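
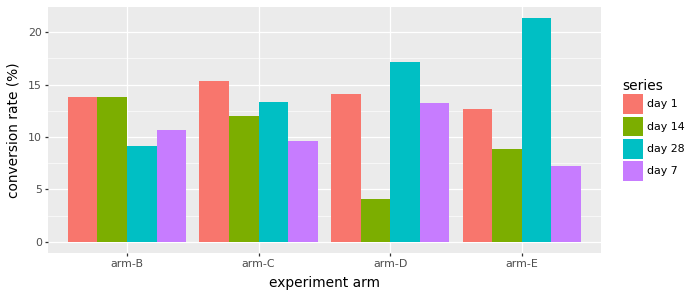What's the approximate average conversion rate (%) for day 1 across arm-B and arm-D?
≈ 14

(14 + 14) / 2 ≈ 14.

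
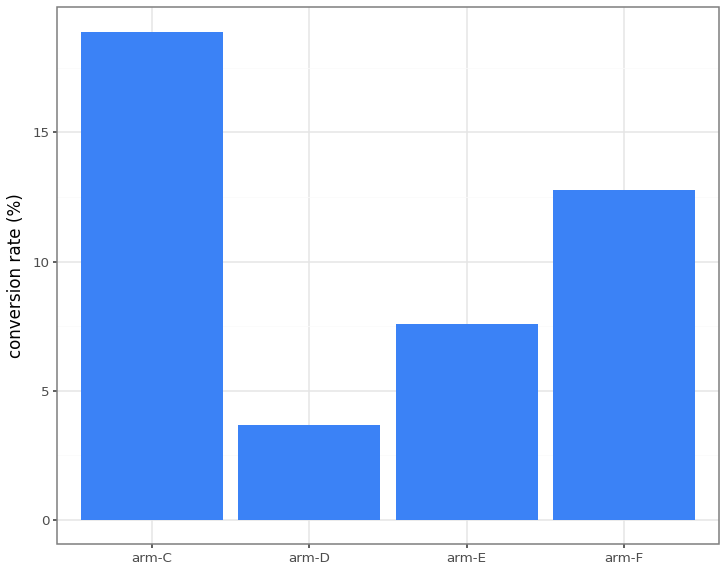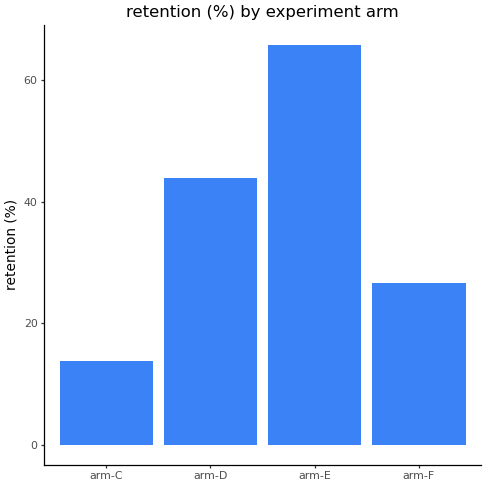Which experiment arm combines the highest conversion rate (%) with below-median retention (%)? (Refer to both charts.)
Chart 2 median retention (%) ≈ 40; below-median experiment arms: arm-C, arm-F. Among those, arm-C has the highest conversion rate (%) (≈ 18).

arm-C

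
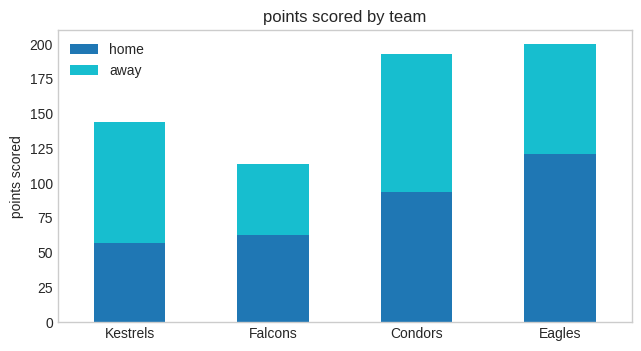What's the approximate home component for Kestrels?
home top ≈ 60, bottom ≈ 0; segment ≈ 60.

≈ 60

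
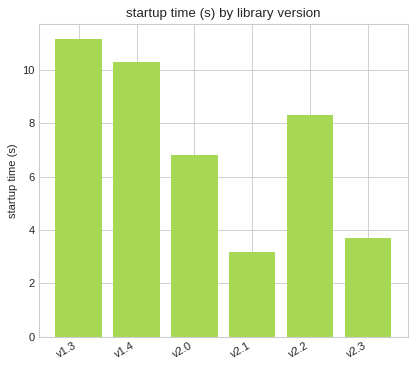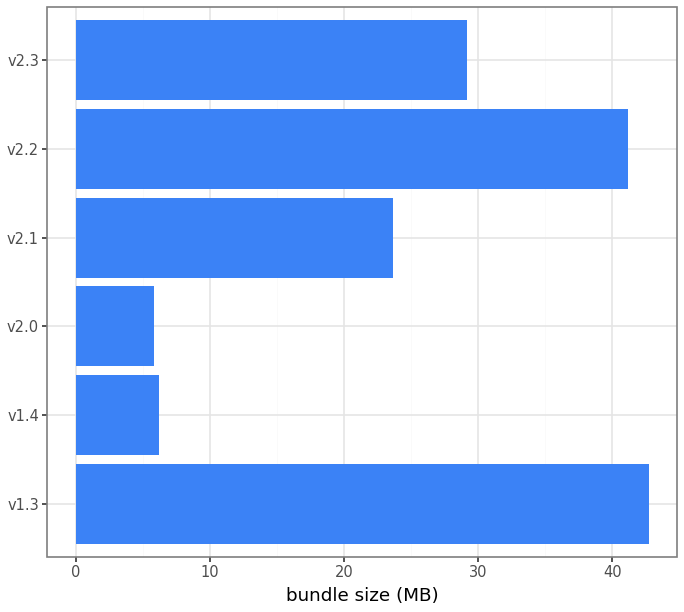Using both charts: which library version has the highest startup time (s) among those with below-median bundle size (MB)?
v1.4

Chart 2 median bundle size (MB) ≈ 25; below-median library versions: v1.4, v2.0, v2.1. Among those, v1.4 has the highest startup time (s) (≈ 10).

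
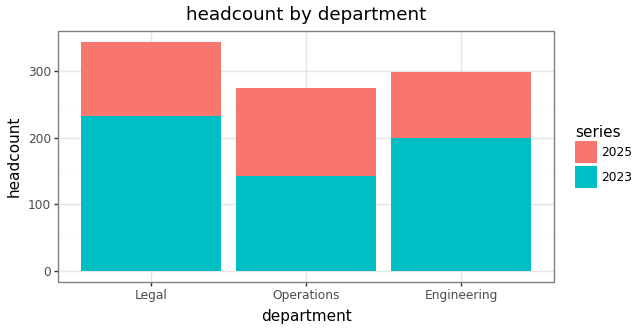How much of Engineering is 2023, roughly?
2023 top ≈ 200, bottom ≈ 0; segment ≈ 200.

≈ 200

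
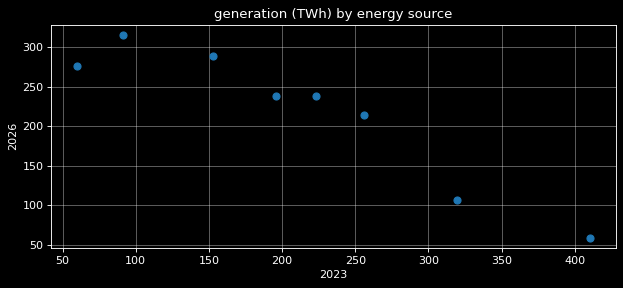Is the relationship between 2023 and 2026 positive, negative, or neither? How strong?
Points are negatively correlated; strong (|r| ≈ 0.9).

negative, strong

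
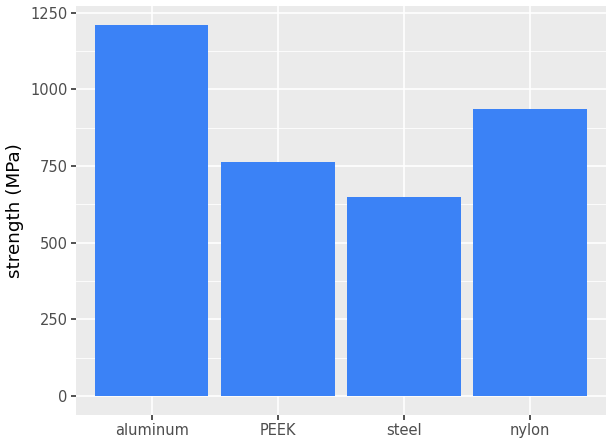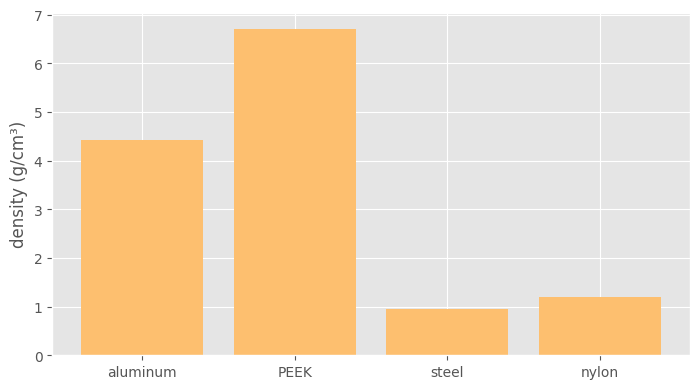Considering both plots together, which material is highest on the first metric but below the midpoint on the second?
nylon

Chart 2 median density (g/cm³) ≈ 3; below-median materials: steel, nylon. Among those, nylon has the highest strength (MPa) (≈ 1000).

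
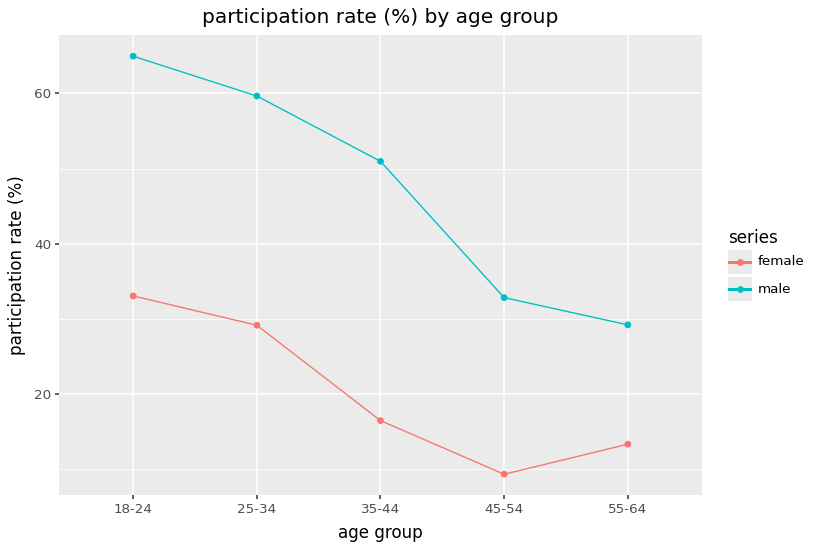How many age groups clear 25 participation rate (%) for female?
Above 25: 18-24, 25-34.

2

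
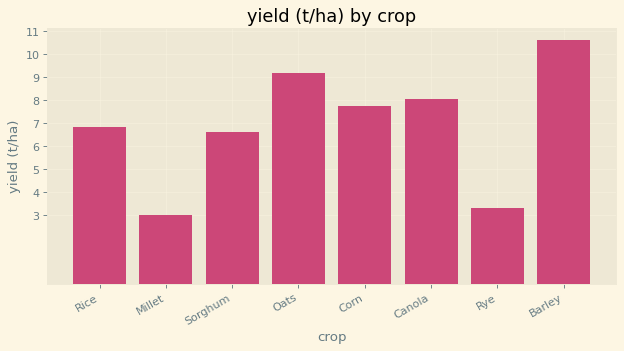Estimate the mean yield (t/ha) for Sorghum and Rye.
≈ 5

(7 + 3) / 2 ≈ 5.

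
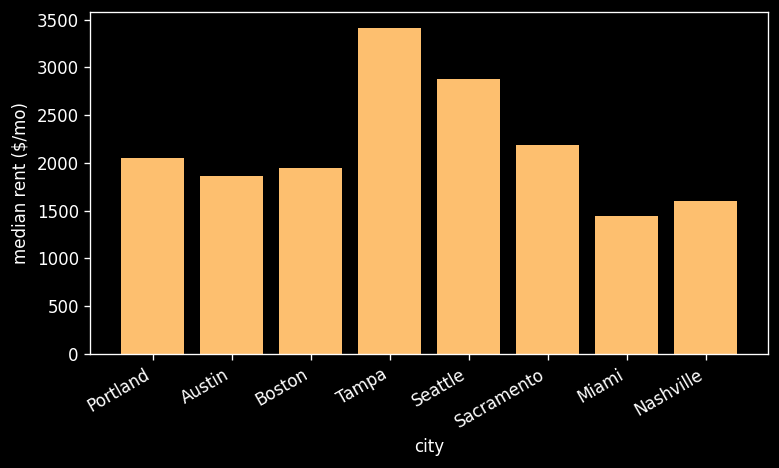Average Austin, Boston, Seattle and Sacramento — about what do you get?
≈ 2250

(2000 + 2000 + 3000 + 2000) / 4 ≈ 2250.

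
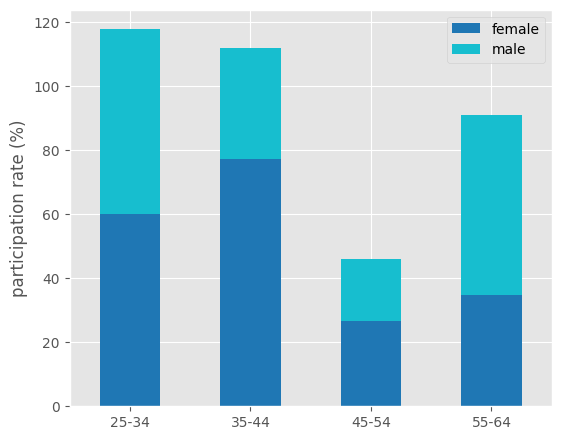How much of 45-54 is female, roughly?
≈ 30

female top ≈ 30, bottom ≈ 0; segment ≈ 30.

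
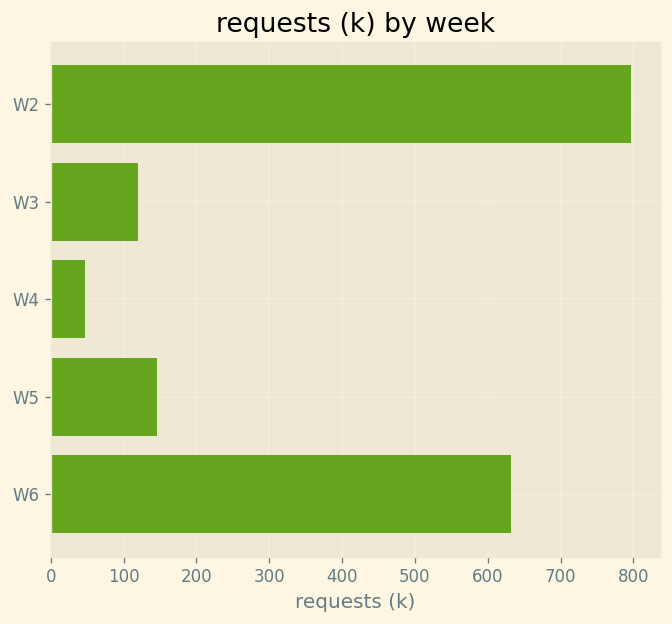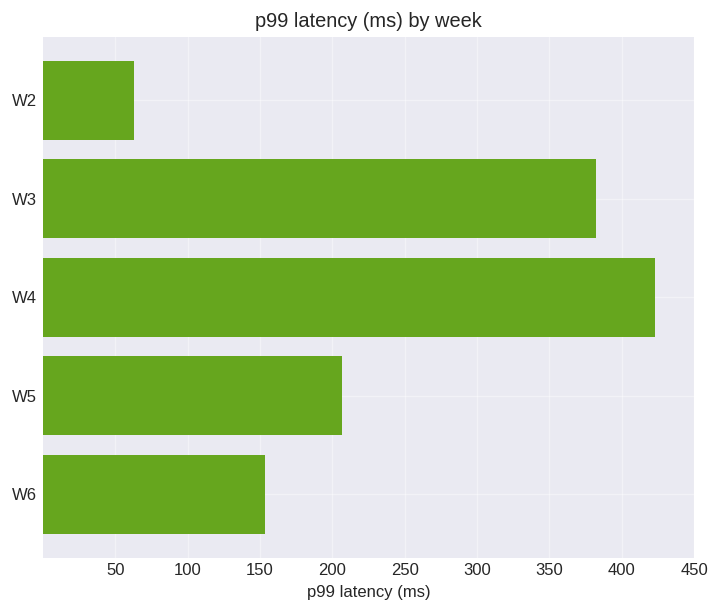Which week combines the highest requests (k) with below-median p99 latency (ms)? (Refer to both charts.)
Chart 2 median p99 latency (ms) ≈ 200; below-median weeks: W2, W6. Among those, W2 has the highest requests (k) (≈ 800).

W2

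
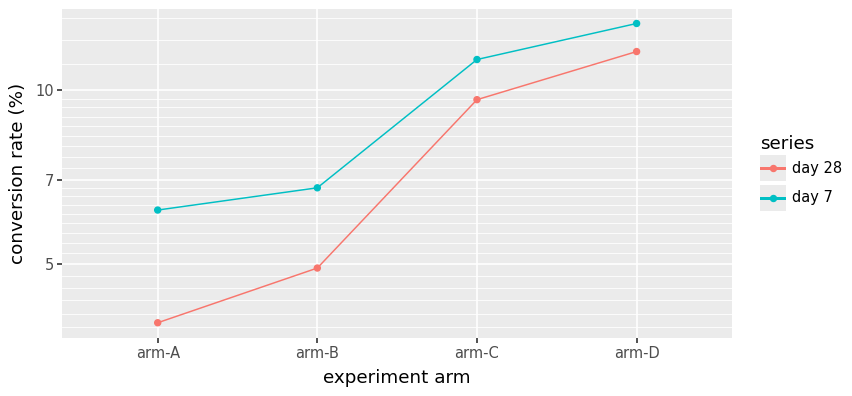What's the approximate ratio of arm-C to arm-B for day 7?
≈ 1.57×

arm-C ≈ 11, arm-B ≈ 7; 11/7 ≈ 1.57.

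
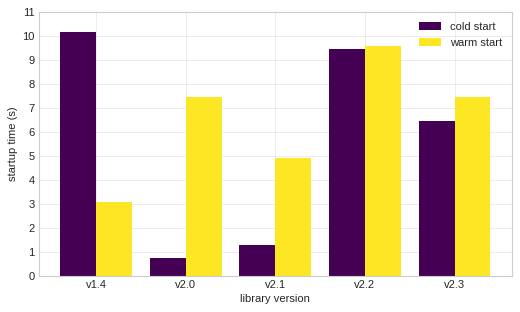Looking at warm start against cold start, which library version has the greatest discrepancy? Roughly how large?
v1.4: warm start ≈ 3, cold start ≈ 10 → gap ≈ 7. Next-largest (v2.0) is only ≈ 6.

v1.4, ≈ 7 s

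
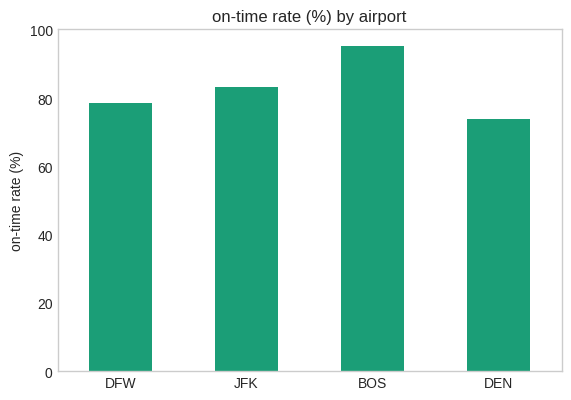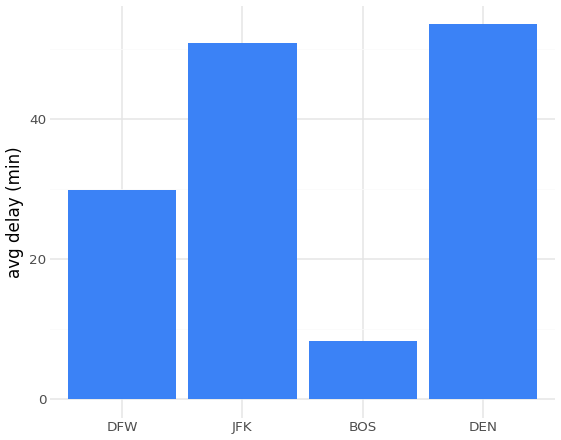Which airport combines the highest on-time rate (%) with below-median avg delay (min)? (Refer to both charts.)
BOS

Chart 2 median avg delay (min) ≈ 40; below-median airports: DFW, BOS. Among those, BOS has the highest on-time rate (%) (≈ 100).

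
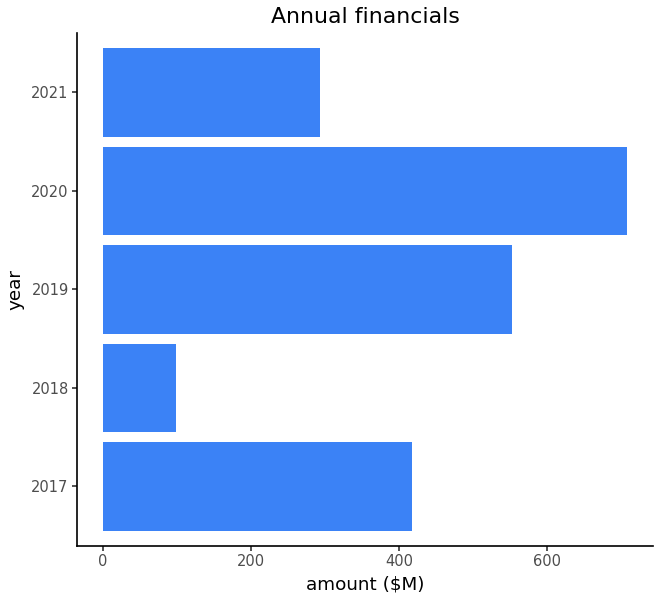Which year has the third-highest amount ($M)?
Top 4: 2020 ≈ 700, 2019 ≈ 600, 2017 ≈ 400, 2021 ≈ 300.

2017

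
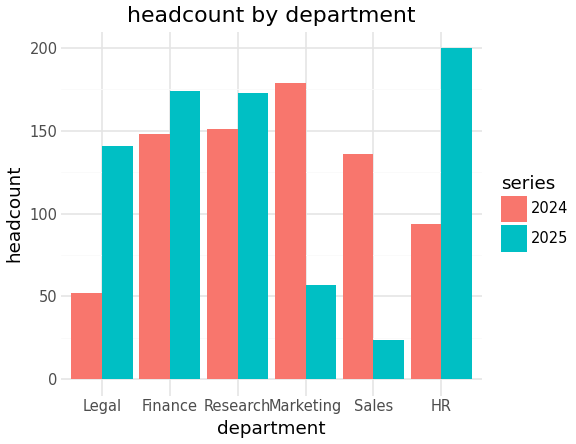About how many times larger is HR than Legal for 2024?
HR ≈ 100, Legal ≈ 60; 100/60 ≈ 1.67.

≈ 1.67×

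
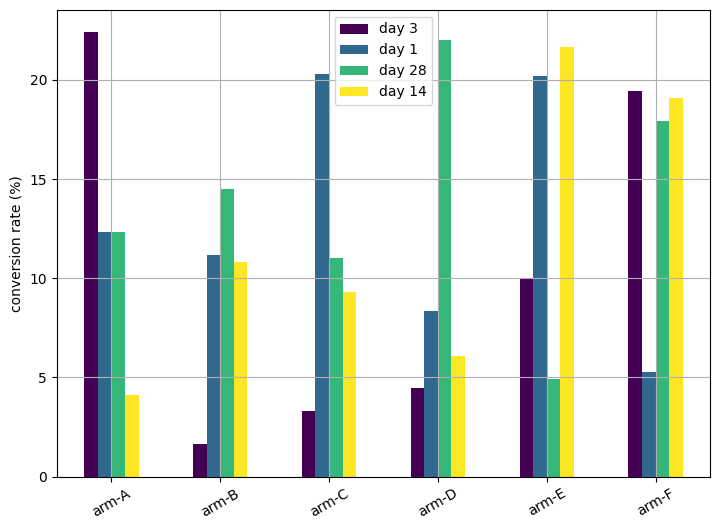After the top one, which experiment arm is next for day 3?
arm-F

Top 3 for day 3: arm-A ≈ 22, arm-F ≈ 20, arm-E ≈ 10.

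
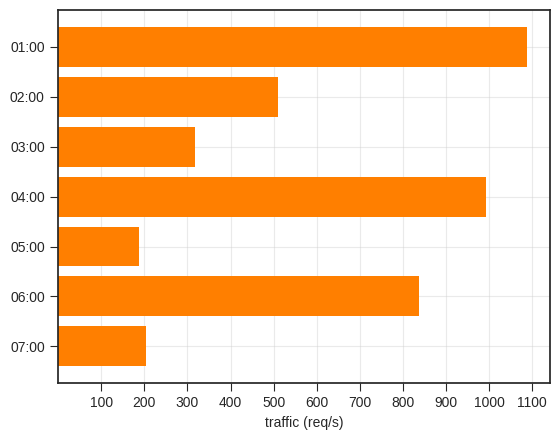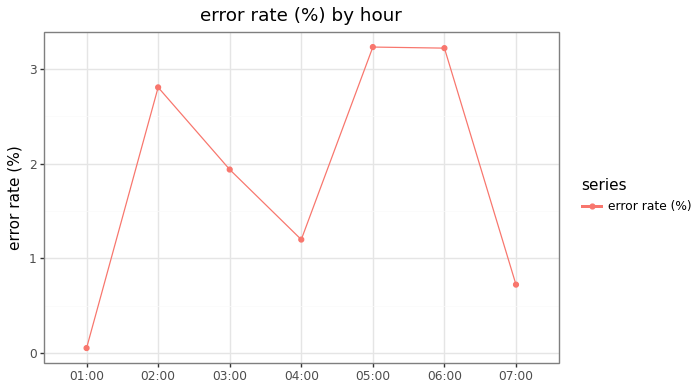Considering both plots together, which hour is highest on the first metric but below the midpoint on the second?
Chart 2 median error rate (%) ≈ 2; below-median hours: 01:00, 04:00, 07:00. Among those, 01:00 has the highest traffic (req/s) (≈ 1100).

01:00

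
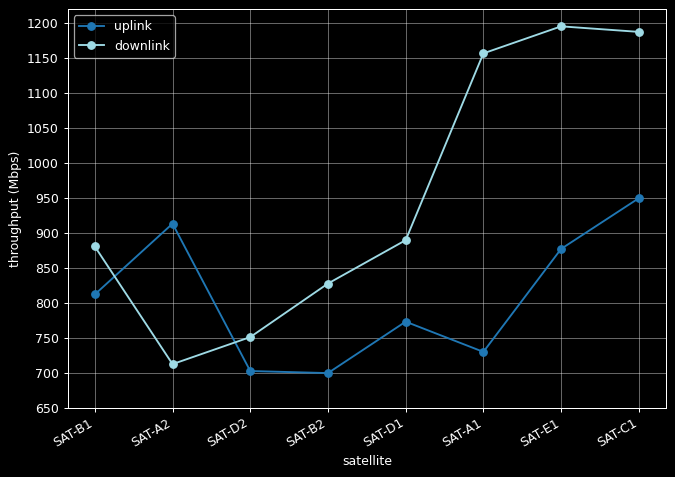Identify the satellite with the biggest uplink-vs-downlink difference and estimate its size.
SAT-A1, ≈ 400 Mbps

SAT-A1: uplink ≈ 750, downlink ≈ 1150 → gap ≈ 400. Next-largest (SAT-E1) is only ≈ 300.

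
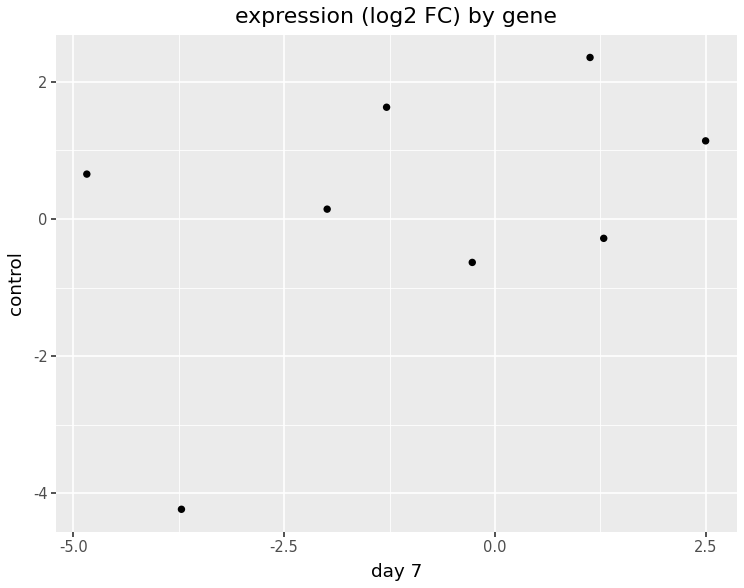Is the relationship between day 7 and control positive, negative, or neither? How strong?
positive, moderate

Points are positively correlated; moderate (|r| ≈ 0.5).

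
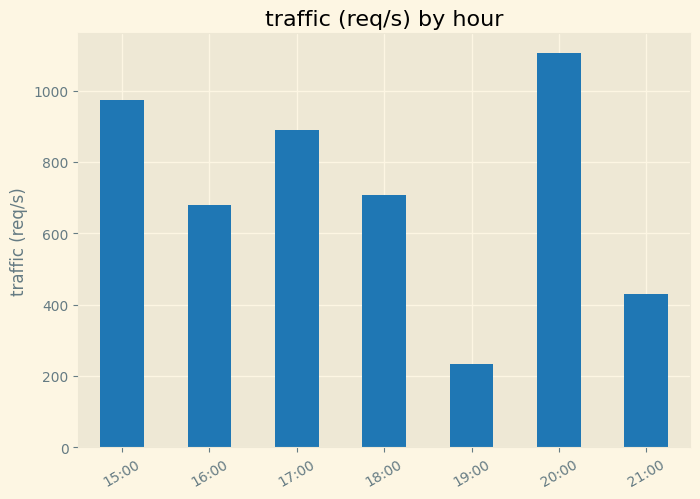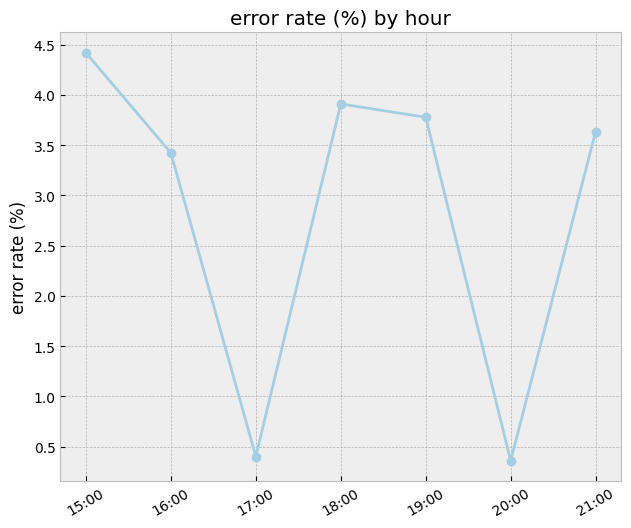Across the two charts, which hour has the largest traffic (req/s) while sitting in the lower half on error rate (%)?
Chart 2 median error rate (%) ≈ 3.5; below-median hours: 16:00, 17:00, 20:00. Among those, 20:00 has the highest traffic (req/s) (≈ 1200).

20:00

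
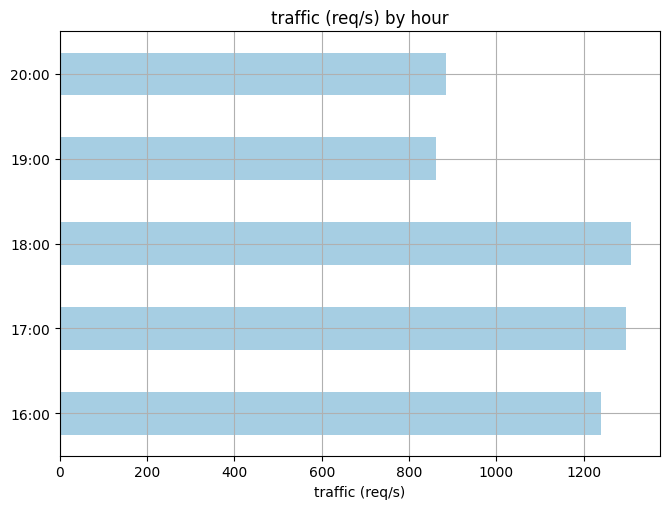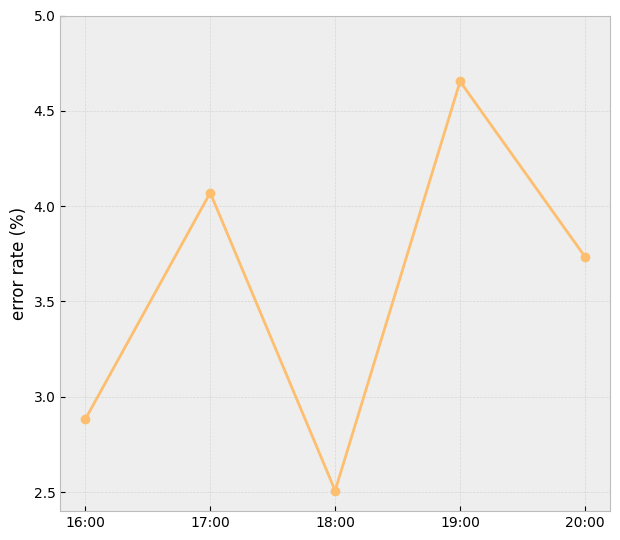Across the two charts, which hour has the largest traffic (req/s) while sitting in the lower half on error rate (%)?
Chart 2 median error rate (%) ≈ 3.5; below-median hours: 16:00, 18:00. Among those, 18:00 has the highest traffic (req/s) (≈ 1400).

18:00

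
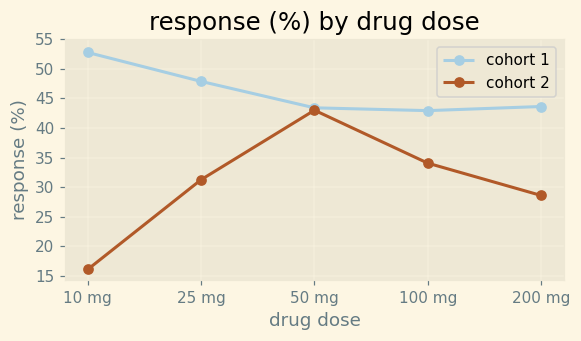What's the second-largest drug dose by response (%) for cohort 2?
Top 3 for cohort 2: 50 mg ≈ 45, 100 mg ≈ 35, 25 mg ≈ 30.

100 mg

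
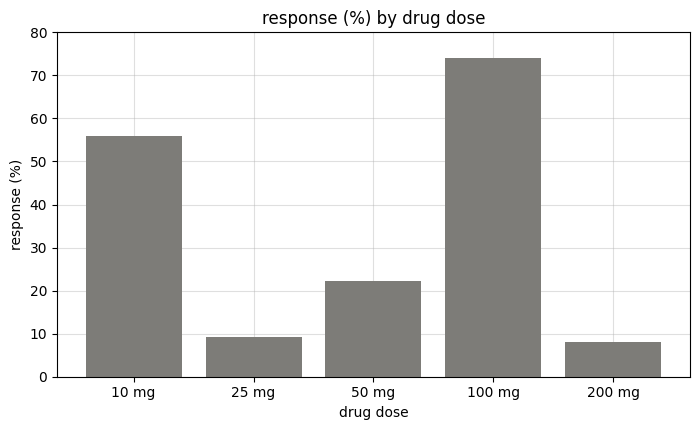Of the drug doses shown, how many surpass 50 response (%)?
Above 50: 10 mg, 100 mg.

2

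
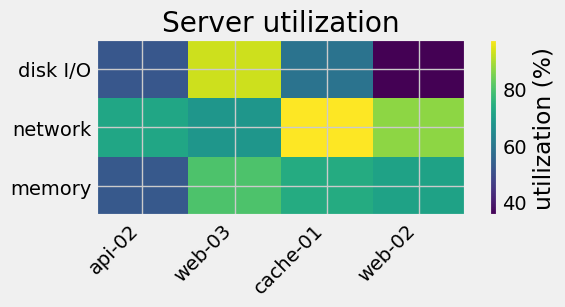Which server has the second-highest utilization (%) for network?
Top 3 for network: cache-01 ≈ 100, web-02 ≈ 90, api-02 ≈ 70.

web-02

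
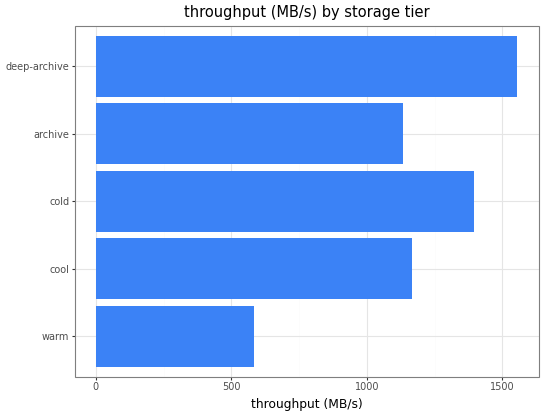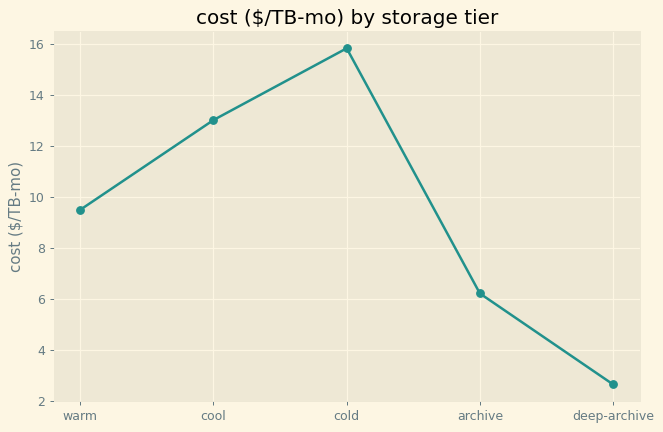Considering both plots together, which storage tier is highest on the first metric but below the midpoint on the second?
deep-archive

Chart 2 median cost ($/TB-mo) ≈ 10; below-median storage tiers: archive, deep-archive. Among those, deep-archive has the highest throughput (MB/s) (≈ 1600).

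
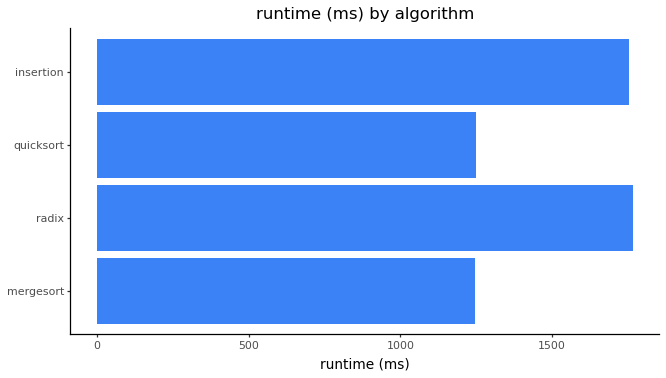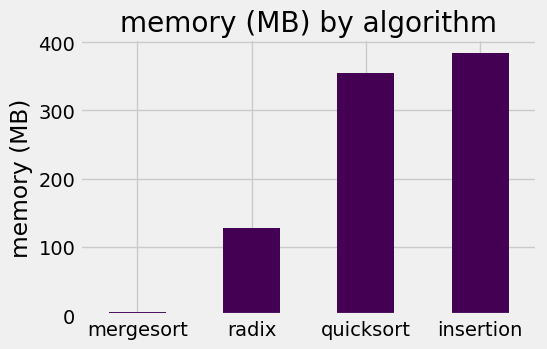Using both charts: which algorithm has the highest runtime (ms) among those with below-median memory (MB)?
Chart 2 median memory (MB) ≈ 250; below-median algorithms: mergesort, radix. Among those, radix has the highest runtime (ms) (≈ 1800).

radix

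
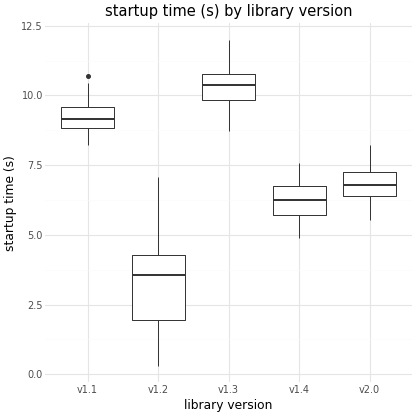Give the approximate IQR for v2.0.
Q3 ≈ 7, Q1 ≈ 6; IQR ≈ 1.

≈ 1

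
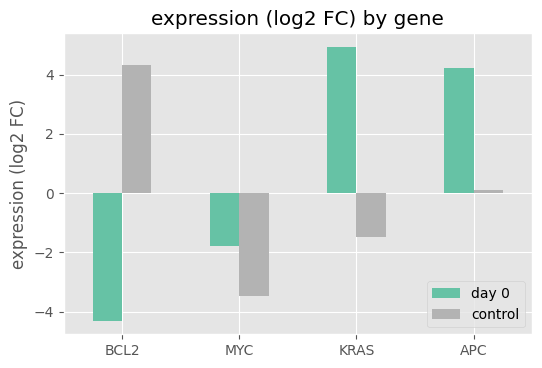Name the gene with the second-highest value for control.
APC

Top 3 for control: BCL2 ≈ 4, APC ≈ 0, KRAS ≈ -1.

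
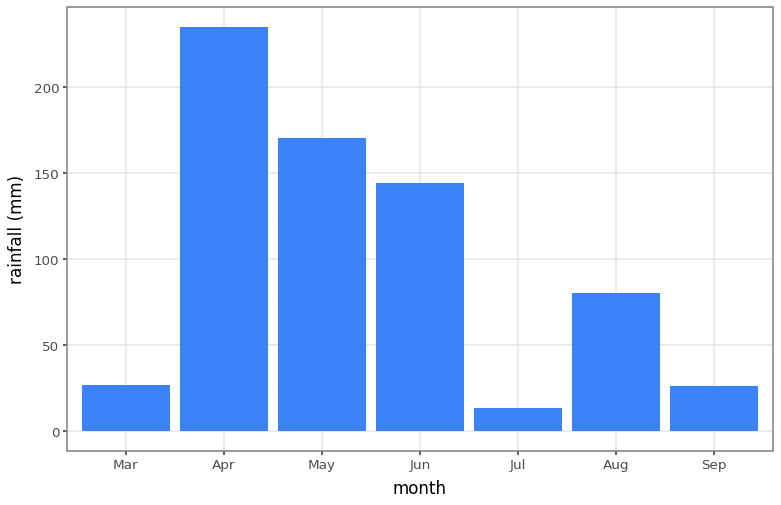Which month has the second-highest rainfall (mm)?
Top 3: Apr ≈ 240, May ≈ 180, Jun ≈ 140.

May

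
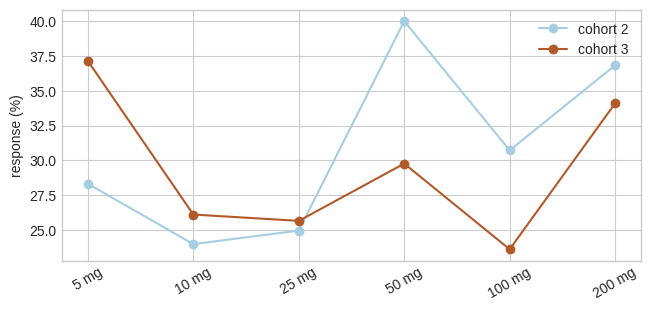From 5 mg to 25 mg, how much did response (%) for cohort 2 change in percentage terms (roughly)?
5 mg ≈ 28, 25 mg ≈ 24; (24 − 28) / 28 ≈ -14.3%.

≈ -14.3%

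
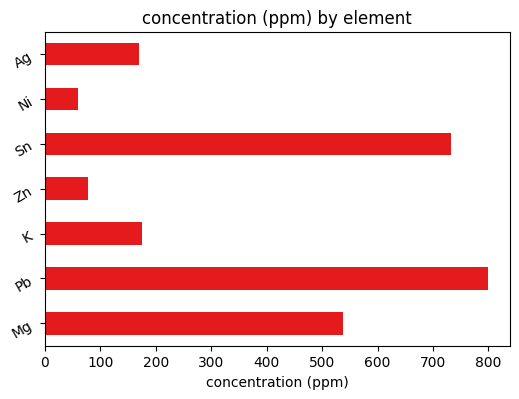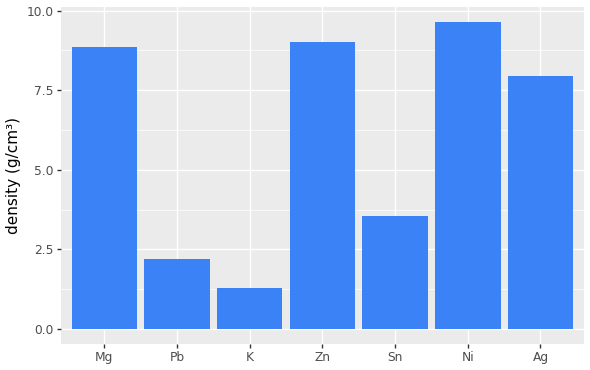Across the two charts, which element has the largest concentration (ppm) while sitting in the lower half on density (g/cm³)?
Chart 2 median density (g/cm³) ≈ 8; below-median elements: Pb, K, Sn. Among those, Pb has the highest concentration (ppm) (≈ 800).

Pb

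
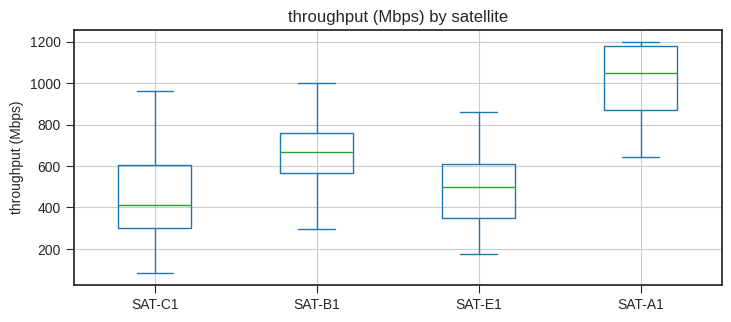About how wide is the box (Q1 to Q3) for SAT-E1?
Q3 ≈ 600, Q1 ≈ 350; IQR ≈ 250.

≈ 250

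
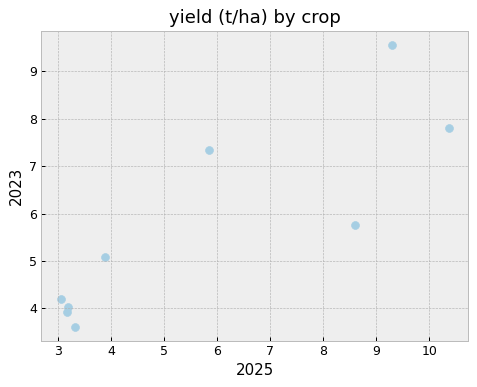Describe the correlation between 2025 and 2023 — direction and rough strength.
positive, strong

Points are positively correlated; strong (|r| ≈ 0.9).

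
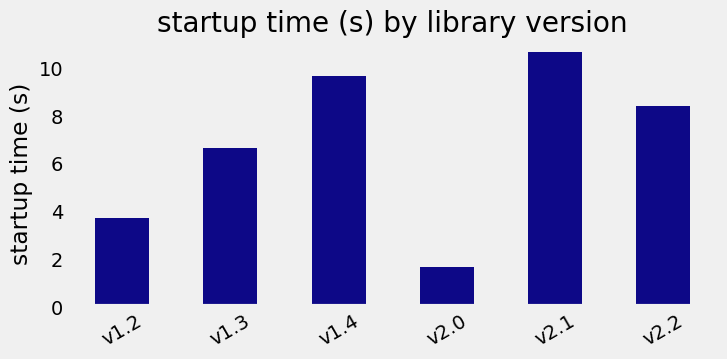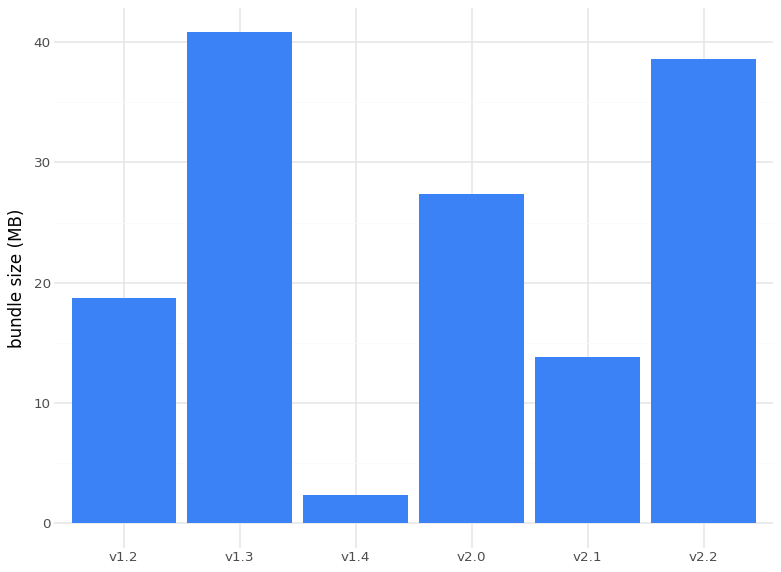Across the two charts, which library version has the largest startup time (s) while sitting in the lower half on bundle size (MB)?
v2.1

Chart 2 median bundle size (MB) ≈ 25; below-median library versions: v1.2, v1.4, v2.1. Among those, v2.1 has the highest startup time (s) (≈ 11).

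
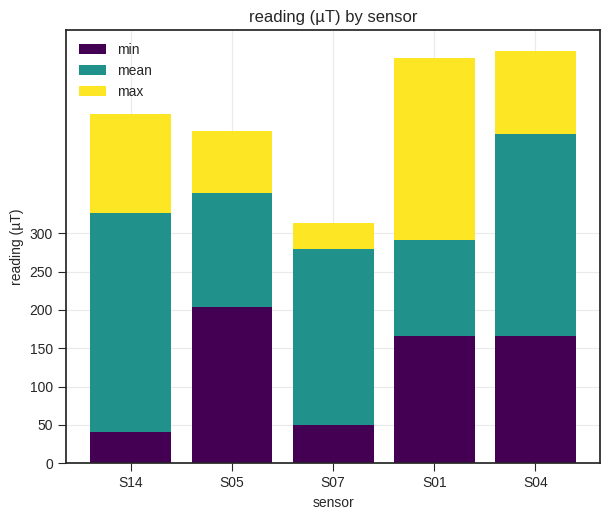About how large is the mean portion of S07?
≈ 250

mean top ≈ 300, bottom ≈ 50; segment ≈ 250.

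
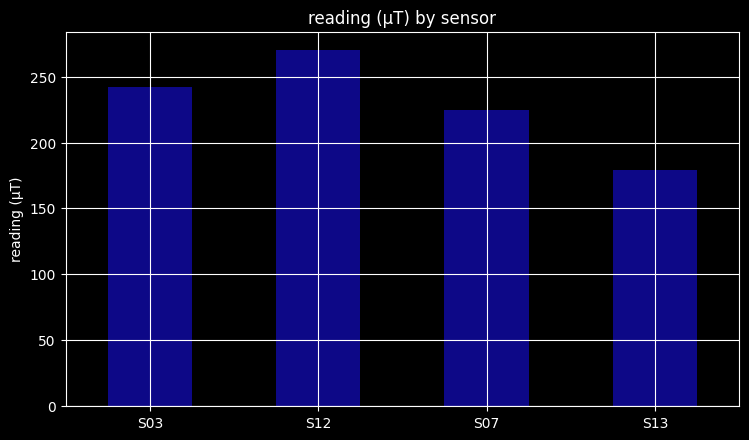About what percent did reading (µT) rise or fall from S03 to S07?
S03 ≈ 250, S07 ≈ 225; (225 − 250) / 250 ≈ -10%.

≈ -10%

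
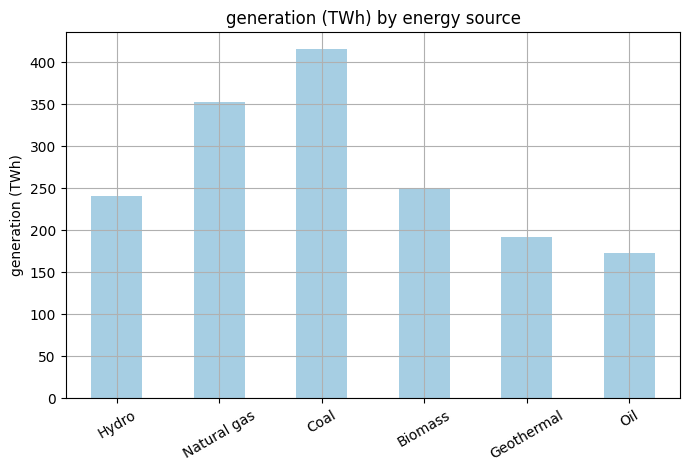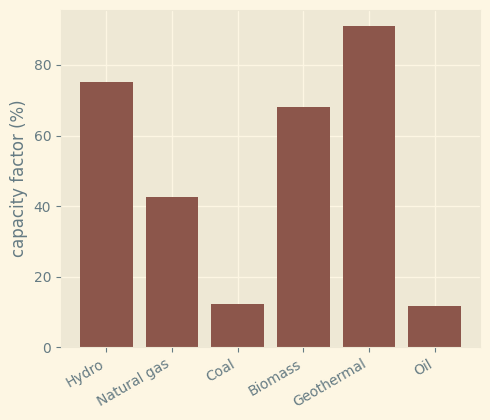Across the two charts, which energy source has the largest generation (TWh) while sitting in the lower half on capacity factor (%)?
Coal

Chart 2 median capacity factor (%) ≈ 60; below-median energy sources: Natural gas, Coal, Oil. Among those, Coal has the highest generation (TWh) (≈ 400).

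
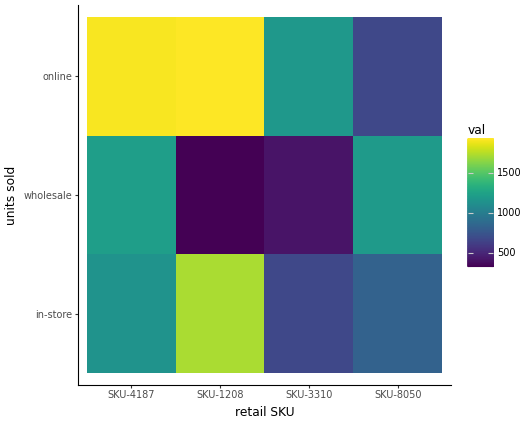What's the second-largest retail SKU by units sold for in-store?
SKU-4187

Top 3 for in-store: SKU-1208 ≈ 1800, SKU-4187 ≈ 1200, SKU-8050 ≈ 800.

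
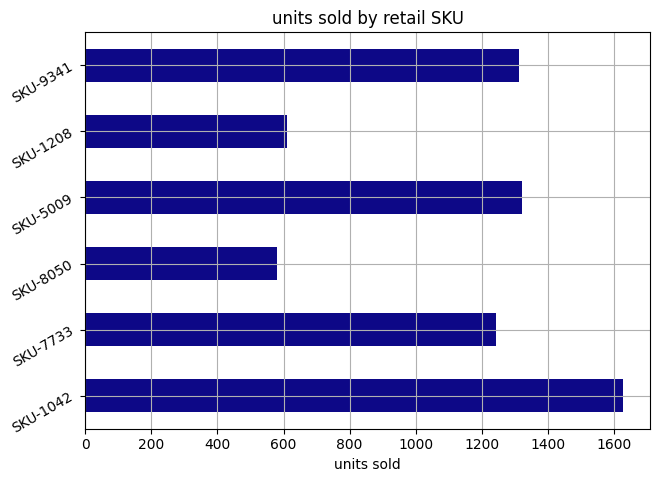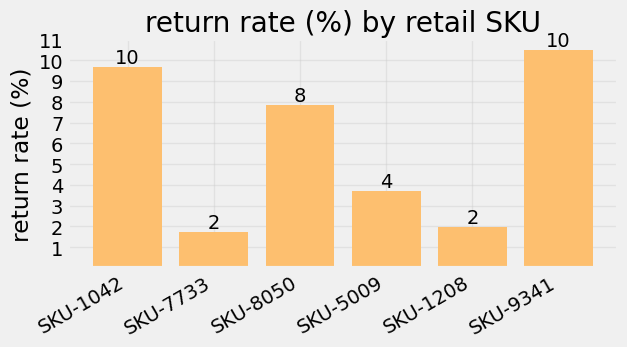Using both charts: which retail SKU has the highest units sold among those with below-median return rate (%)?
Chart 2 median return rate (%) ≈ 6; below-median retail SKUs: SKU-7733, SKU-5009, SKU-1208. Among those, SKU-5009 has the highest units sold (≈ 1400).

SKU-5009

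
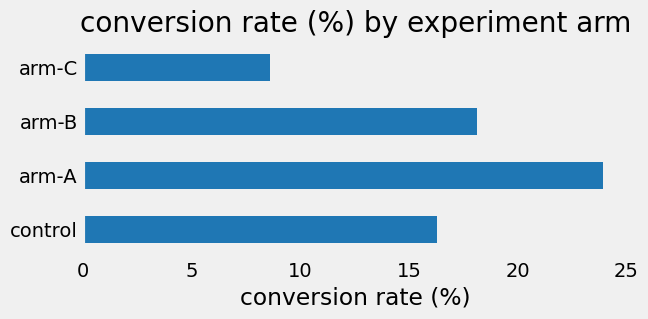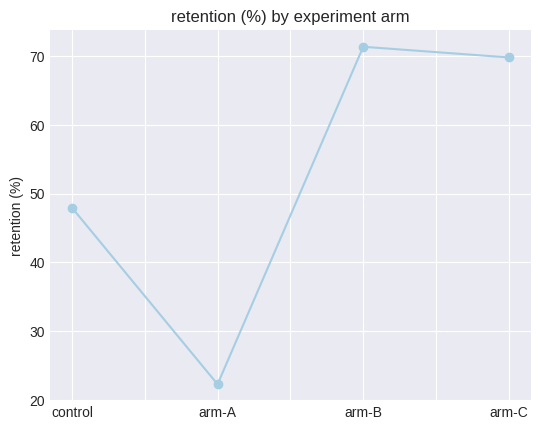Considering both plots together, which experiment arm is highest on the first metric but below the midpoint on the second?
Chart 2 median retention (%) ≈ 60; below-median experiment arms: control, arm-A. Among those, arm-A has the highest conversion rate (%) (≈ 25).

arm-A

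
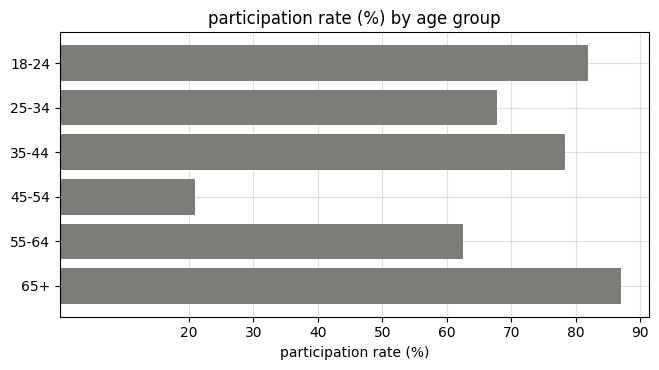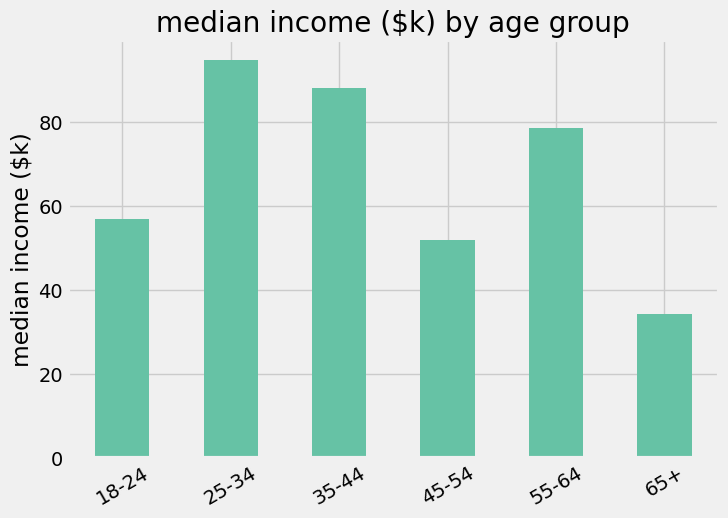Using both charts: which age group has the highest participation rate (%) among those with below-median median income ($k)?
Chart 2 median median income ($k) ≈ 70; below-median age groups: 18-24, 45-54, 65+. Among those, 65+ has the highest participation rate (%) (≈ 90).

65+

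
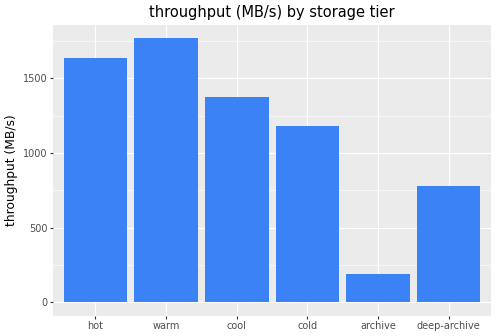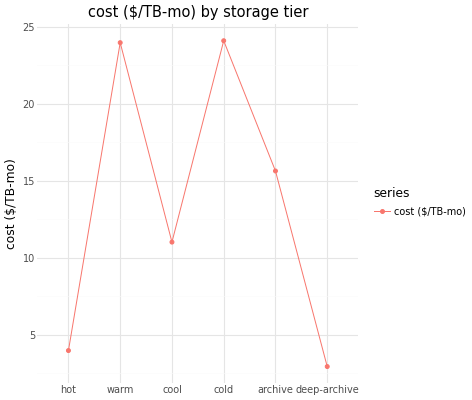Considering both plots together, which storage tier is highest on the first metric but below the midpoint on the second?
Chart 2 median cost ($/TB-mo) ≈ 15; below-median storage tiers: hot, cool, deep-archive. Among those, hot has the highest throughput (MB/s) (≈ 1600).

hot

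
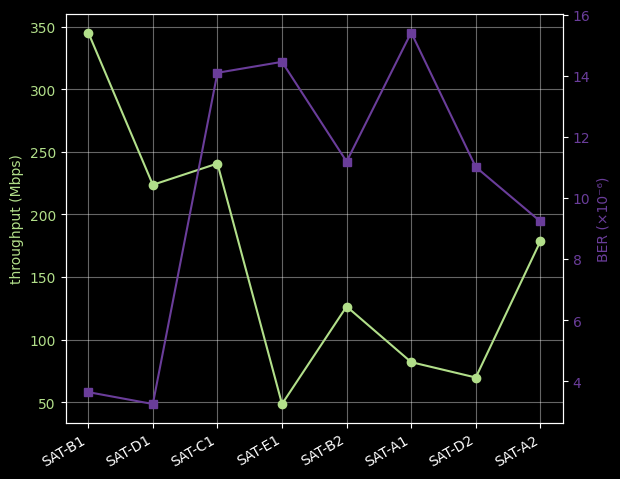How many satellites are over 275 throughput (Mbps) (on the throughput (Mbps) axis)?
Above 275: SAT-B1.

1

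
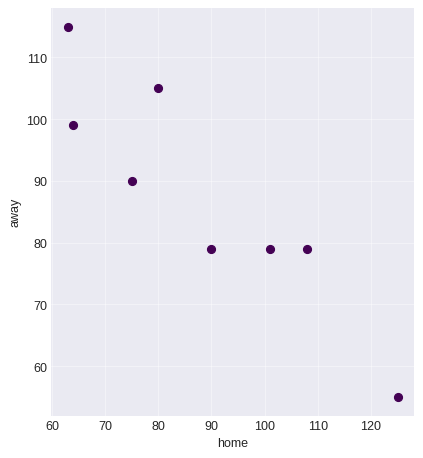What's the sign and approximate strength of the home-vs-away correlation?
negative, strong

Points are negatively correlated; strong (|r| ≈ 0.9).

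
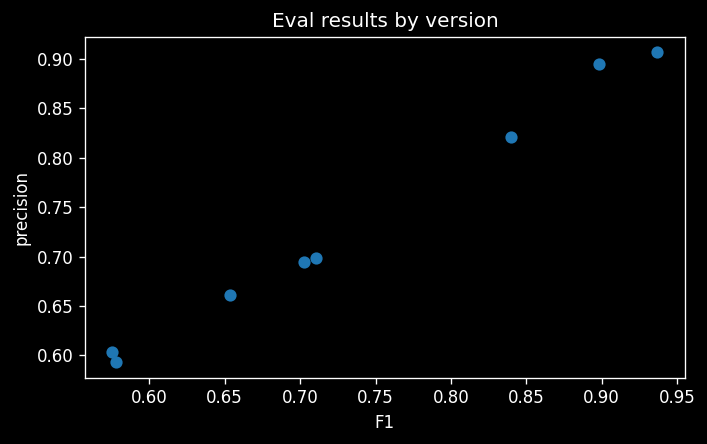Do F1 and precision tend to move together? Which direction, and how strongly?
Points are positively correlated; strong (|r| ≈ 1.0).

positive, strong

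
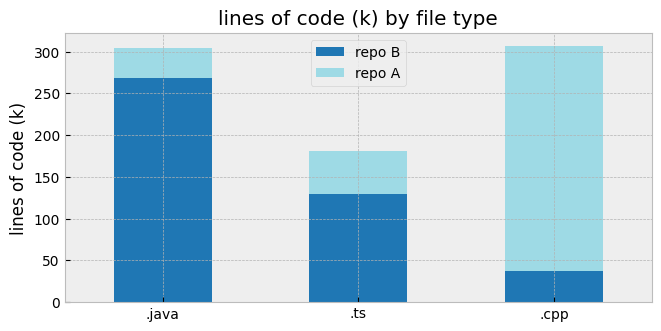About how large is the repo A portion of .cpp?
repo A top ≈ 300, bottom ≈ 50; segment ≈ 250.

≈ 250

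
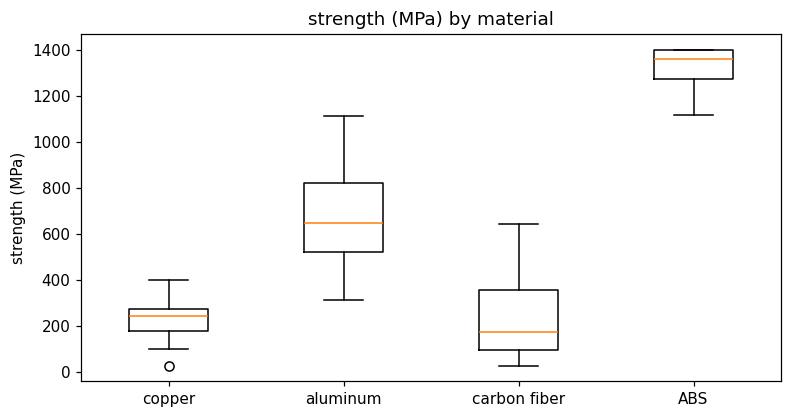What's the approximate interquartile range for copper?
Q3 ≈ 300, Q1 ≈ 200; IQR ≈ 100.

≈ 100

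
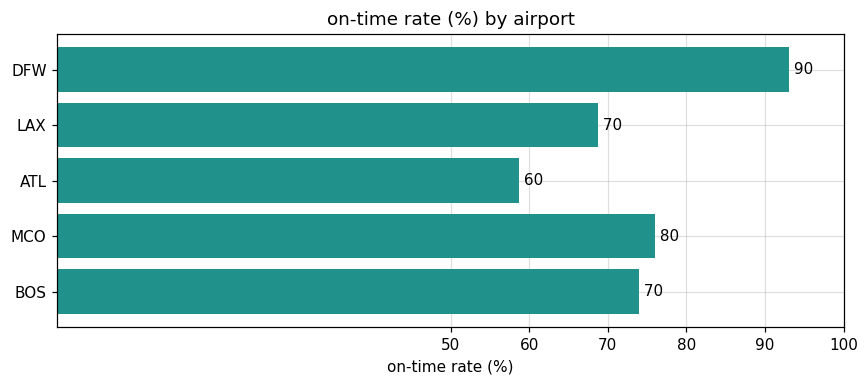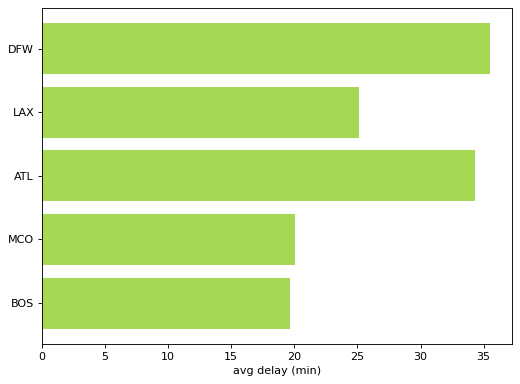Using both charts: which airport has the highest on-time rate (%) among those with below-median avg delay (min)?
MCO

Chart 2 median avg delay (min) ≈ 25; below-median airports: MCO, BOS. Among those, MCO has the highest on-time rate (%) (≈ 80).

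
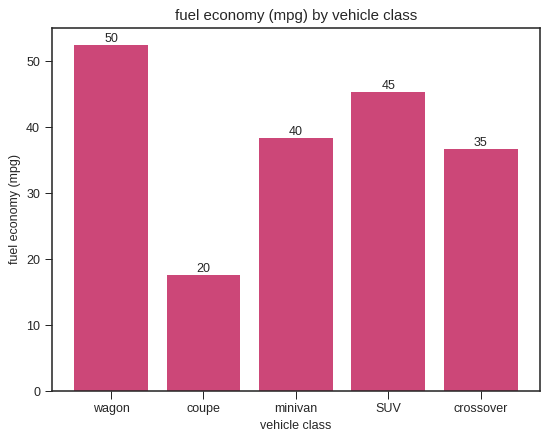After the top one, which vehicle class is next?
SUV

Top 3: wagon ≈ 50, SUV ≈ 45, minivan ≈ 40.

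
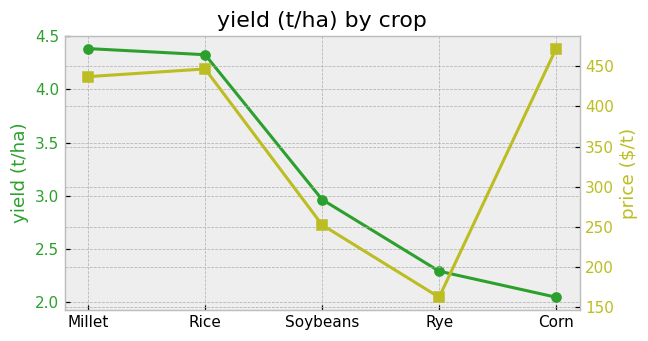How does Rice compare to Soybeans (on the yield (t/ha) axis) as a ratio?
Rice ≈ 4.4, Soybeans ≈ 3.0; 4.4/3.0 ≈ 1.47.

≈ 1.47×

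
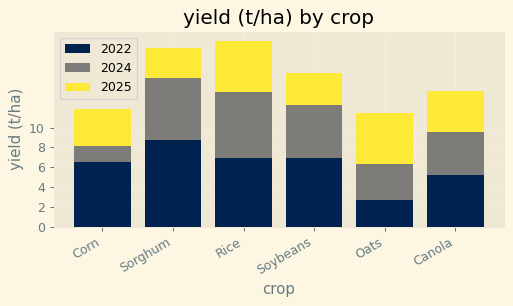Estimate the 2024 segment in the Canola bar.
≈ 4

2024 top ≈ 10, bottom ≈ 6; segment ≈ 4.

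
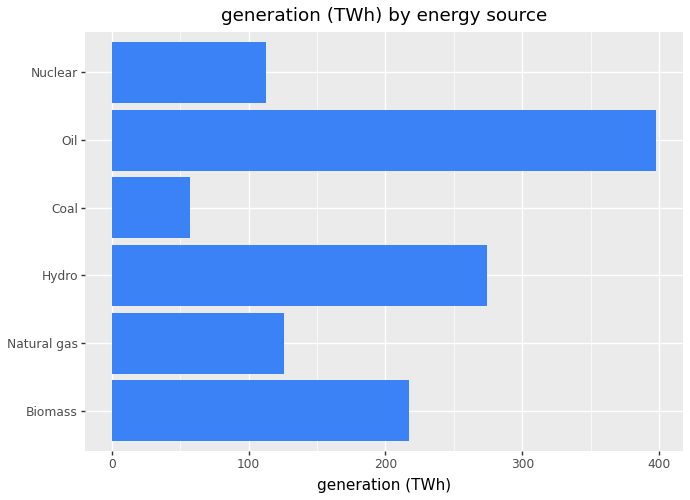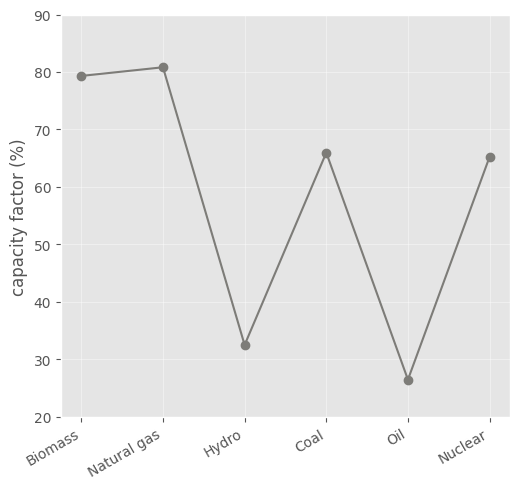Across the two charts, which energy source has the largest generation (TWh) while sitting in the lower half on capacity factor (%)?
Oil

Chart 2 median capacity factor (%) ≈ 70; below-median energy sources: Hydro, Oil, Nuclear. Among those, Oil has the highest generation (TWh) (≈ 400).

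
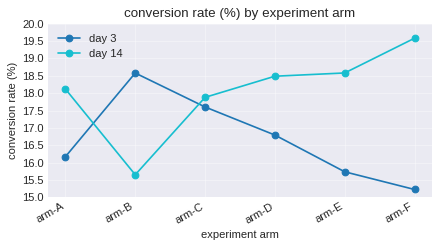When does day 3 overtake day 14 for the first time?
arm-A: day 3 ≈ 16.0 vs day 14 ≈ 18.0 (not yet); arm-B: day 3 ≈ 18.5 vs day 14 ≈ 15.5 (first crossover).

arm-B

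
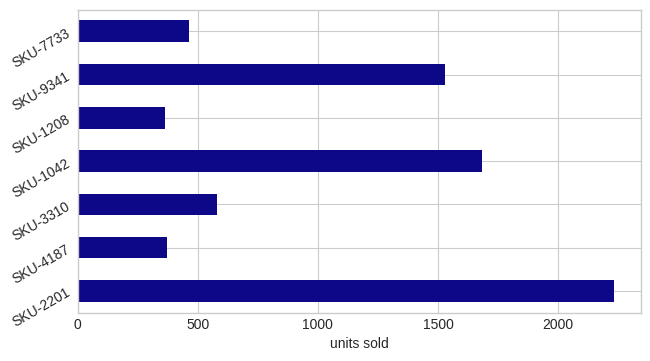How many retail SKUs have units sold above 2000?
Above 2000: SKU-2201.

1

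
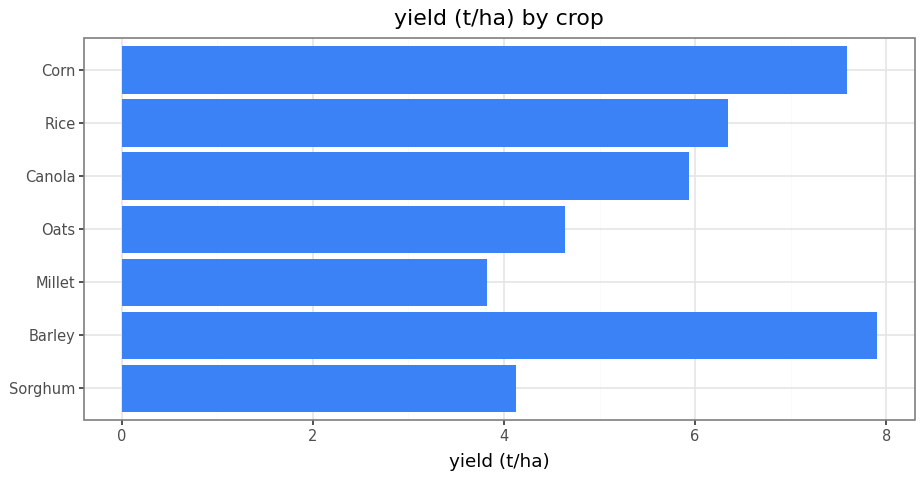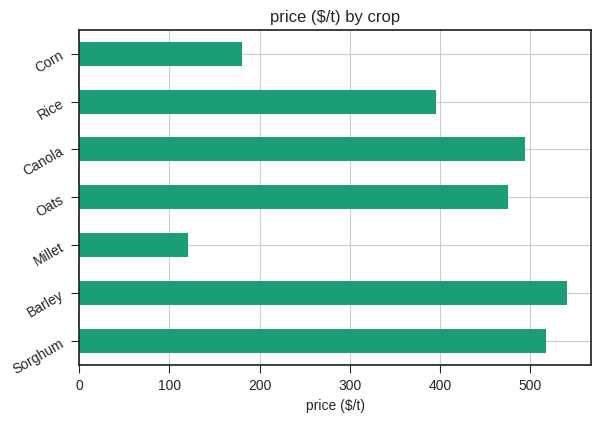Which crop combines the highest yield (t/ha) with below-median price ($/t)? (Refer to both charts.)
Corn

Chart 2 median price ($/t) ≈ 500; below-median crops: Millet, Rice, Corn. Among those, Corn has the highest yield (t/ha) (≈ 8).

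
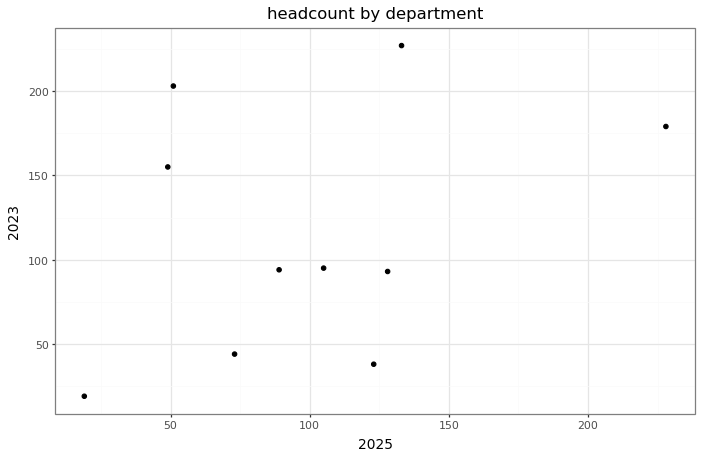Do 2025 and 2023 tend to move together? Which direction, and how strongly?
positive, weak

Points are positively correlated; weak (|r| ≈ 0.3).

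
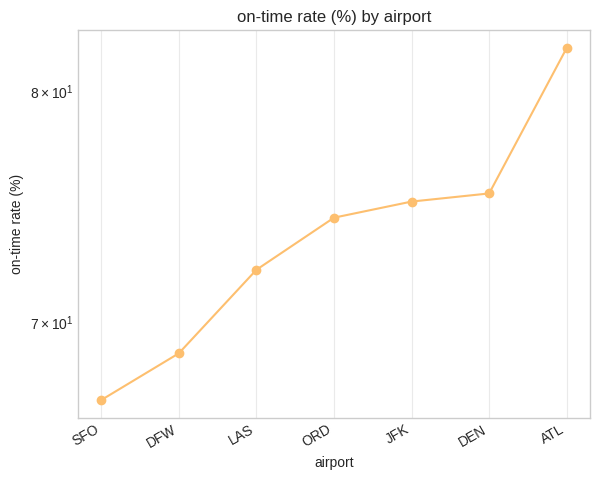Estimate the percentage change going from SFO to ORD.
≈ +12.1%

SFO ≈ 66, ORD ≈ 74; (74 − 66) / 66 ≈ +12.1%.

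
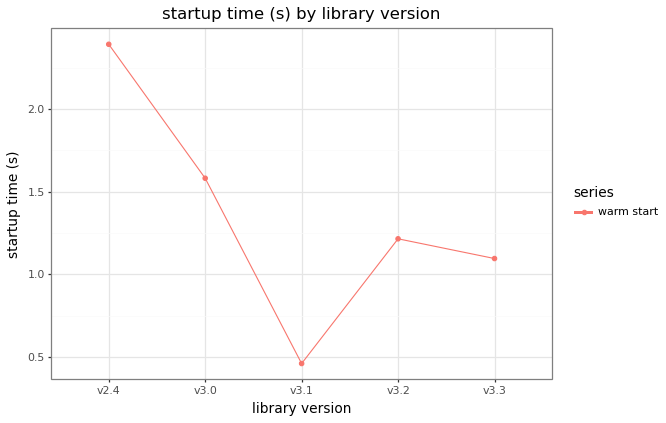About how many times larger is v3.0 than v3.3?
≈ 1.6×

v3.0 ≈ 1.6, v3.3 ≈ 1.0; 1.6/1.0 ≈ 1.6.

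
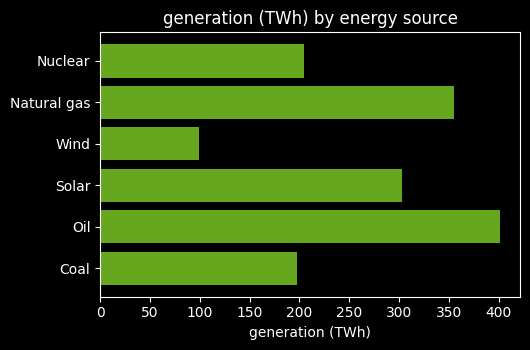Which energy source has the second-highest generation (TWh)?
Top 3: Oil ≈ 400, Natural gas ≈ 350, Solar ≈ 300.

Natural gas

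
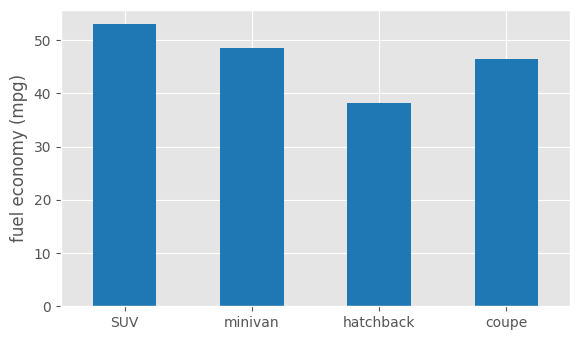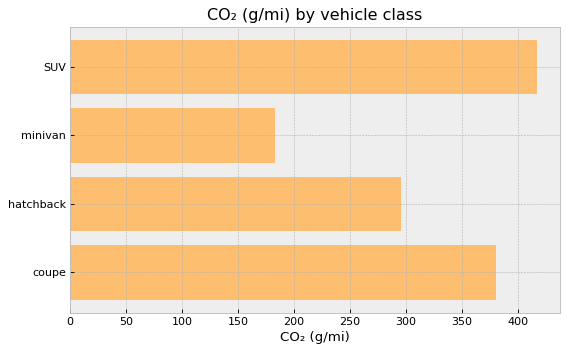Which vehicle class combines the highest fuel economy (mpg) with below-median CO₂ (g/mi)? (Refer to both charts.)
Chart 2 median CO₂ (g/mi) ≈ 350; below-median vehicle classes: minivan, hatchback. Among those, minivan has the highest fuel economy (mpg) (≈ 50).

minivan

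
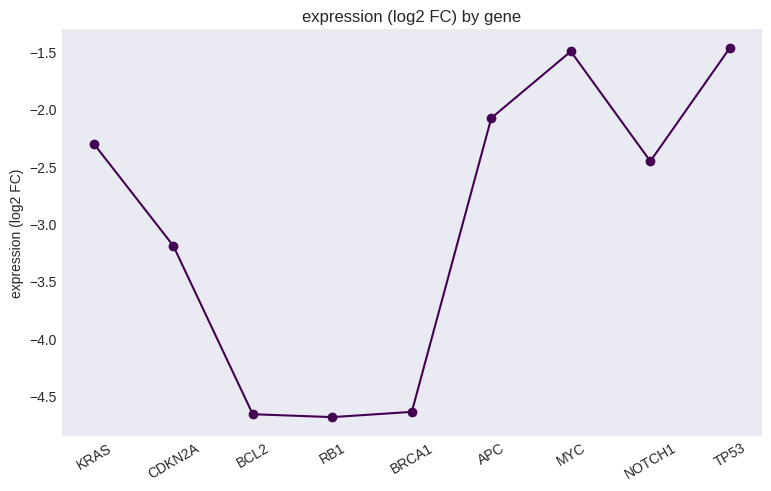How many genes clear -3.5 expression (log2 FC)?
6

Above -3.5: KRAS, CDKN2A, APC, MYC, NOTCH1, TP53.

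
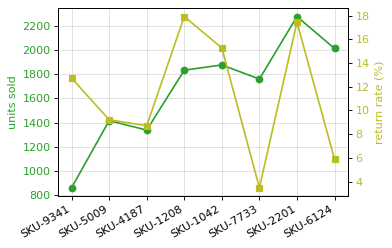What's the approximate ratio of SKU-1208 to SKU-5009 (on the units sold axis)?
≈ 1.29×

SKU-1208 ≈ 1800, SKU-5009 ≈ 1400; 1800/1400 ≈ 1.29.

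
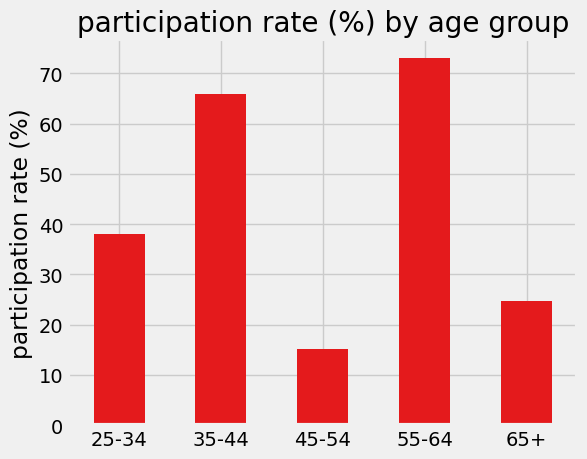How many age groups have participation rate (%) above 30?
Above 30: 25-34, 35-44, 55-64.

3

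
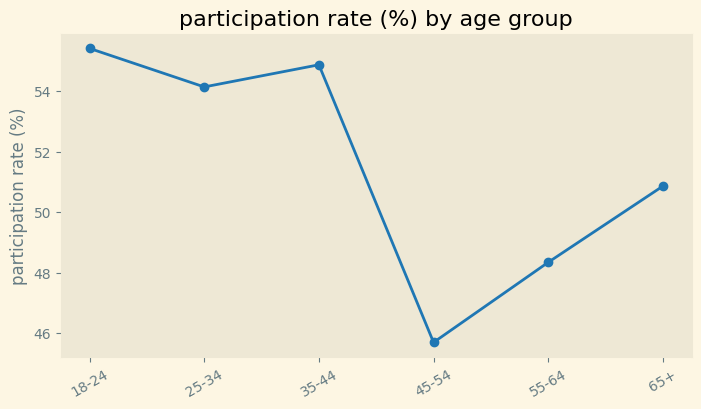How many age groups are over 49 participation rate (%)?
4

Above 49: 18-24, 25-34, 35-44, 65+.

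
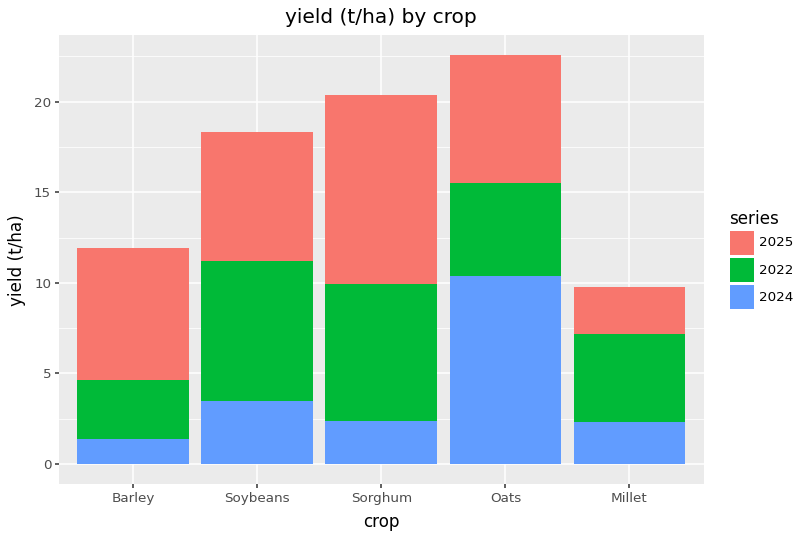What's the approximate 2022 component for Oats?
≈ 6

2022 top ≈ 16, bottom ≈ 10; segment ≈ 6.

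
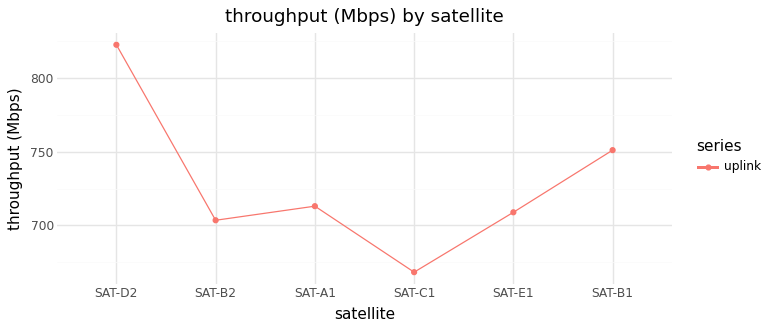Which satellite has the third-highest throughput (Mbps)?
SAT-A1

Top 4: SAT-D2 ≈ 820, SAT-B1 ≈ 760, SAT-A1 ≈ 720, SAT-E1 ≈ 700.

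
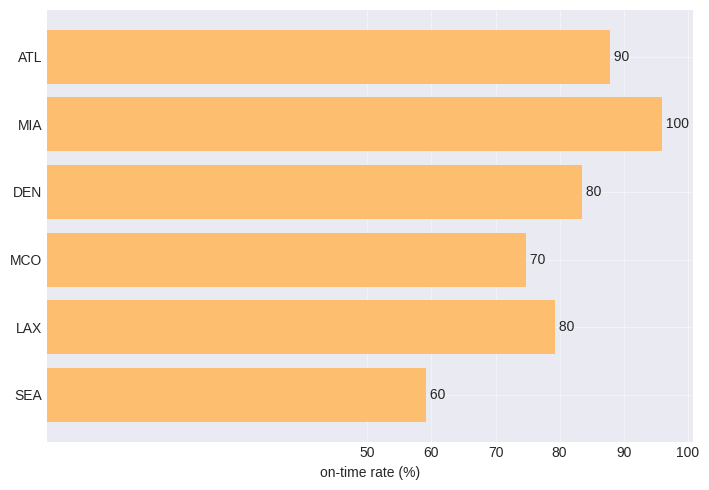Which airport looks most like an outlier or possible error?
SEA ≈ 60; the rest sit between ≈ 70 and ≈ 100.

SEA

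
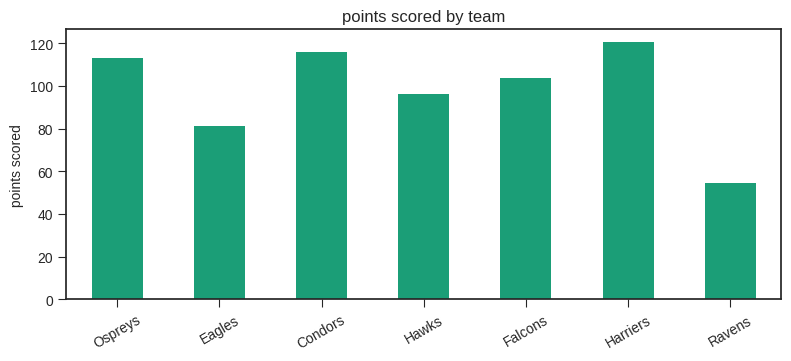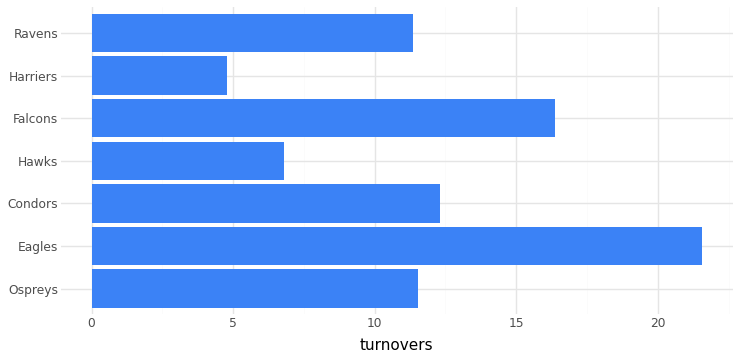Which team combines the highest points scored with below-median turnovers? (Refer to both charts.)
Chart 2 median turnovers ≈ 12; below-median teams: Hawks, Harriers, Ravens. Among those, Harriers has the highest points scored (≈ 120).

Harriers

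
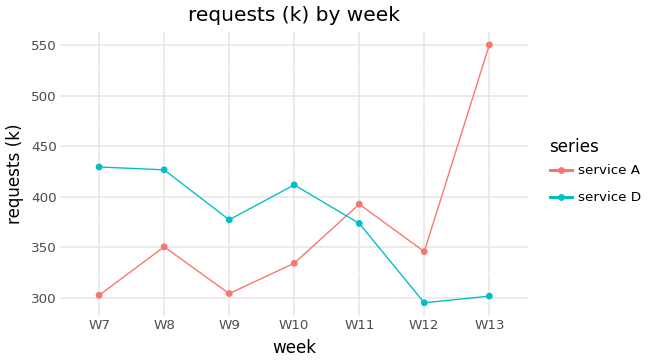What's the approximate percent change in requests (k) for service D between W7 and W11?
W7 ≈ 425, W11 ≈ 375; (375 − 425) / 425 ≈ -11.8%.

≈ -11.8%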